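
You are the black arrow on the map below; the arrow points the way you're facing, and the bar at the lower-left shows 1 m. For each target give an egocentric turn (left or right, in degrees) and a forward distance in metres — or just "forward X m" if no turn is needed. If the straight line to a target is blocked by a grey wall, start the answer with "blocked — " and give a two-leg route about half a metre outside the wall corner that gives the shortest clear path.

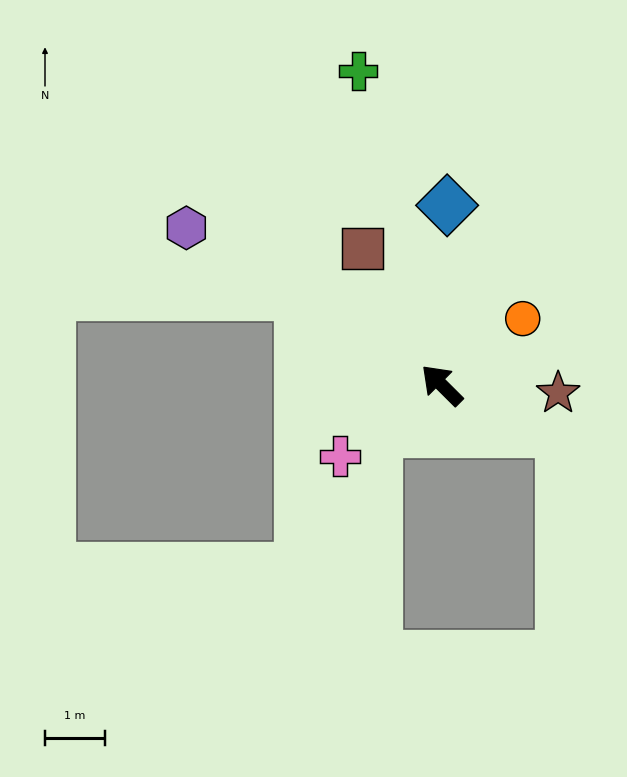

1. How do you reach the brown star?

turn right 139°, forward 1.9 m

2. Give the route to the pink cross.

turn left 80°, forward 2.1 m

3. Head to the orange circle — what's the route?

turn right 96°, forward 1.7 m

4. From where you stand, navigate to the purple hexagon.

turn left 13°, forward 5.0 m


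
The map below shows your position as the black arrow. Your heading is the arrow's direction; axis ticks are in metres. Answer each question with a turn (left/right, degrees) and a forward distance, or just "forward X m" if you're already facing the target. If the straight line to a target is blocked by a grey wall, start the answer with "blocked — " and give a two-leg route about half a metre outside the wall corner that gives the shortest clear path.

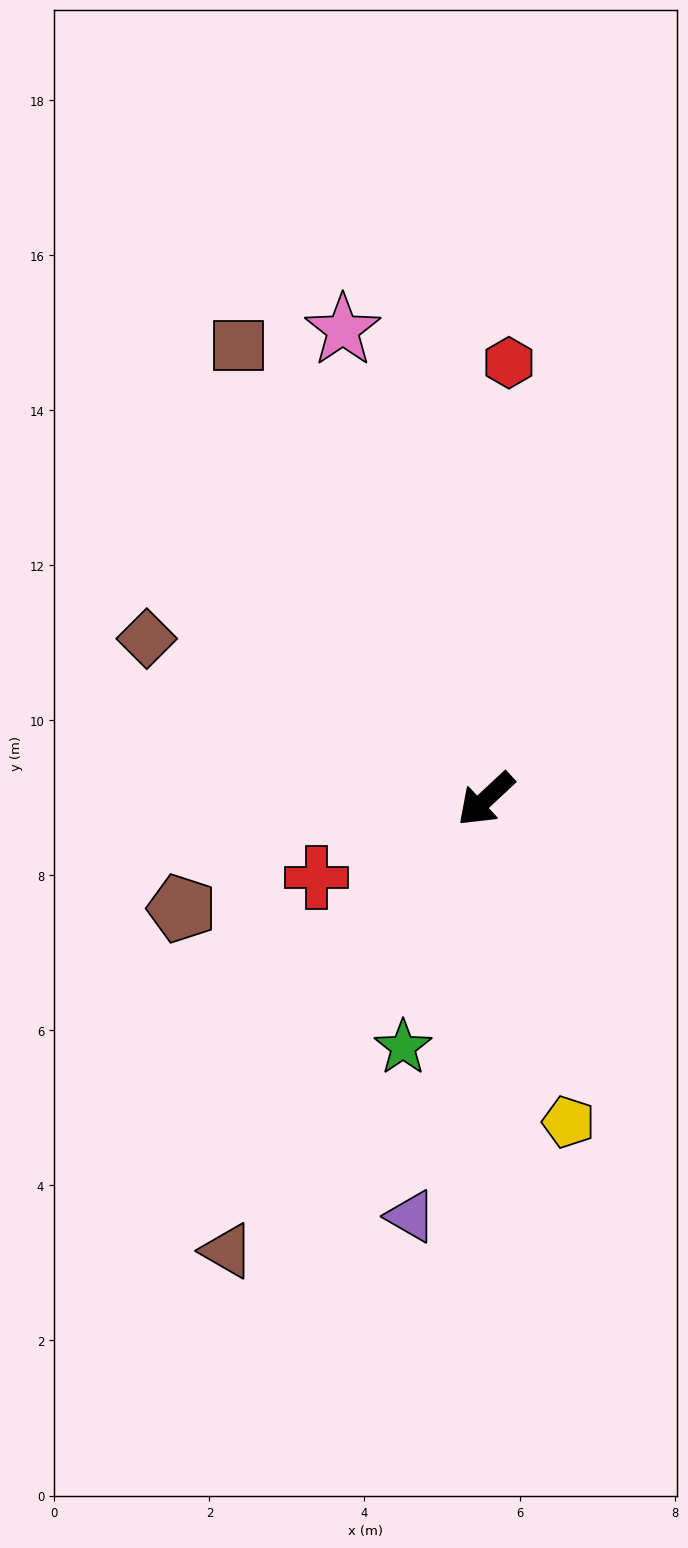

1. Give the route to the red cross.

turn right 18°, forward 2.4 m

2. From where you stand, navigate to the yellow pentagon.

turn left 61°, forward 4.3 m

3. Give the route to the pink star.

turn right 116°, forward 6.3 m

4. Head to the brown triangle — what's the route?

turn left 17°, forward 6.7 m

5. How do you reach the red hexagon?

turn right 136°, forward 5.6 m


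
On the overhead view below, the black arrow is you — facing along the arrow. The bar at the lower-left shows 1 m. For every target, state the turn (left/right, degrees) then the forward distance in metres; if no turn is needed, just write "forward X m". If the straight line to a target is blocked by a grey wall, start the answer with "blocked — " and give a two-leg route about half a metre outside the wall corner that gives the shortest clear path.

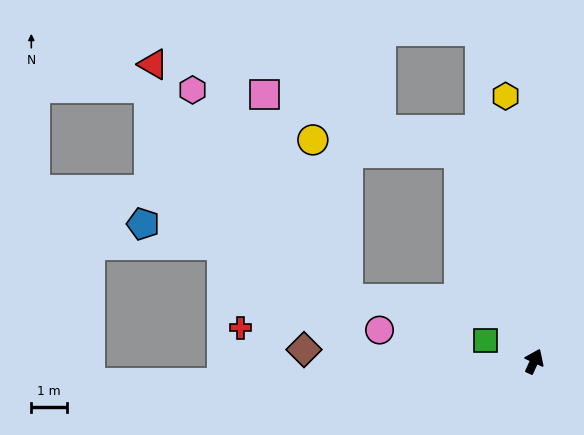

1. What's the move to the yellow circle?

blocked — turn left 44°, forward 6.2 m, then turn left 65°, forward 4.1 m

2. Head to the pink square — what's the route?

blocked — turn left 44°, forward 6.2 m, then turn left 54°, forward 5.7 m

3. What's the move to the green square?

turn left 91°, forward 1.5 m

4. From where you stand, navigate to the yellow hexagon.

turn left 31°, forward 7.4 m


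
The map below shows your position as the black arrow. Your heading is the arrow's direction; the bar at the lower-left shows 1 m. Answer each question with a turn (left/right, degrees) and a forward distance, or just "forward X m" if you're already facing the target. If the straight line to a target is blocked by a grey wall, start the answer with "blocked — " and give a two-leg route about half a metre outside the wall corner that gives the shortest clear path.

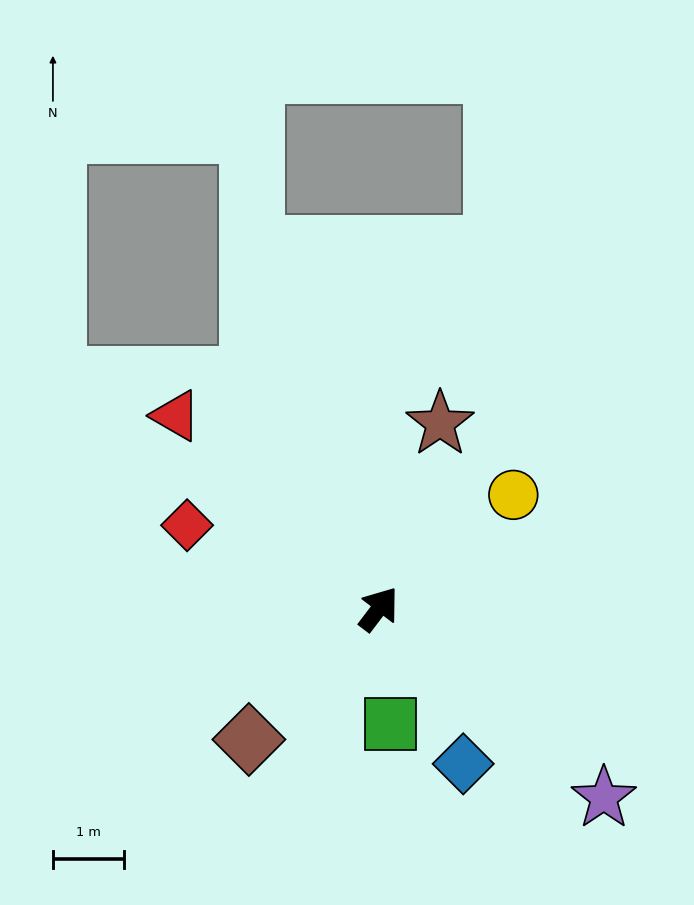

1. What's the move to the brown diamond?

turn left 172°, forward 2.6 m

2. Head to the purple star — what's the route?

turn right 93°, forward 4.1 m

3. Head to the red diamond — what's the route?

turn left 104°, forward 2.9 m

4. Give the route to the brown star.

turn left 19°, forward 2.7 m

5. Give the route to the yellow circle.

turn right 13°, forward 2.5 m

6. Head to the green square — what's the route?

turn right 137°, forward 1.6 m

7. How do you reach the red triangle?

turn left 84°, forward 3.9 m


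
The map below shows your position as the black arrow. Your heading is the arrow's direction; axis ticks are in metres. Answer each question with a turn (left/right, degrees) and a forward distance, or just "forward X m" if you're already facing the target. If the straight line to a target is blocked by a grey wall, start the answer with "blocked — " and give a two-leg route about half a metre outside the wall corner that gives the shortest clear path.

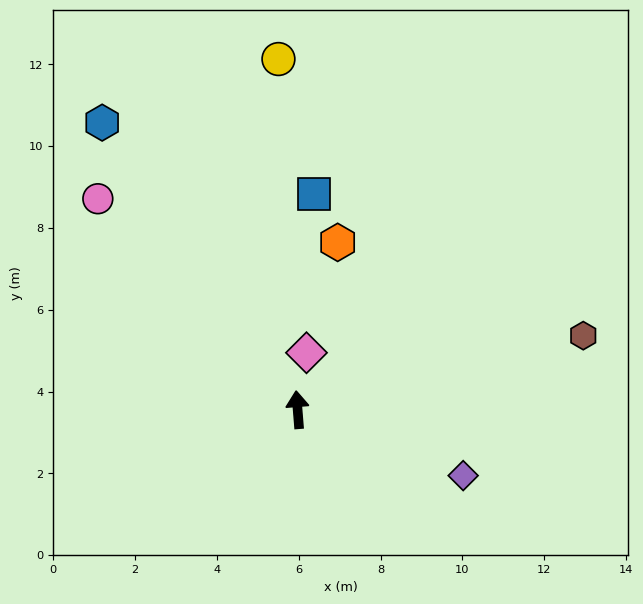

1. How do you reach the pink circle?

turn left 39°, forward 7.1 m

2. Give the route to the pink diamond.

turn right 13°, forward 1.4 m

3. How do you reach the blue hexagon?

turn left 30°, forward 8.5 m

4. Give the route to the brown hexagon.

turn right 80°, forward 7.2 m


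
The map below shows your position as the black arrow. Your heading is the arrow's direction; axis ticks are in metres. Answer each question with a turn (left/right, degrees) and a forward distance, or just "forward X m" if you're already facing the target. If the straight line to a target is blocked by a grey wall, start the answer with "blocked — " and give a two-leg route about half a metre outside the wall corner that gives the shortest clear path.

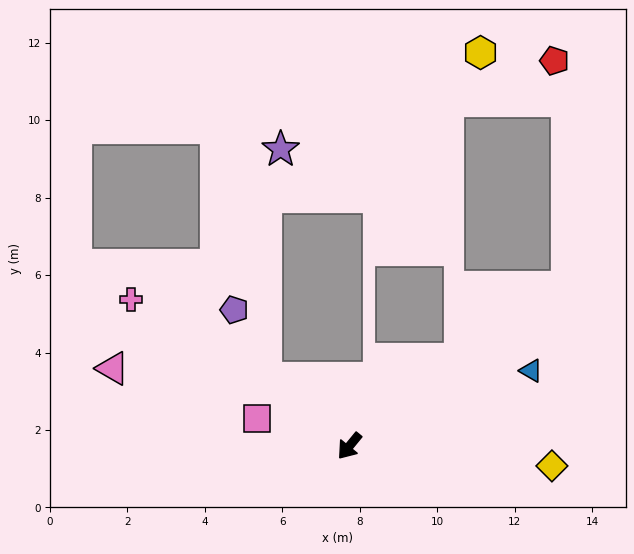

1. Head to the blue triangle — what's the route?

turn left 152°, forward 5.1 m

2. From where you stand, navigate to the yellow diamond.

turn left 124°, forward 5.3 m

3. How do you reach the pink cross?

turn right 85°, forward 6.8 m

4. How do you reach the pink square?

turn right 67°, forward 2.5 m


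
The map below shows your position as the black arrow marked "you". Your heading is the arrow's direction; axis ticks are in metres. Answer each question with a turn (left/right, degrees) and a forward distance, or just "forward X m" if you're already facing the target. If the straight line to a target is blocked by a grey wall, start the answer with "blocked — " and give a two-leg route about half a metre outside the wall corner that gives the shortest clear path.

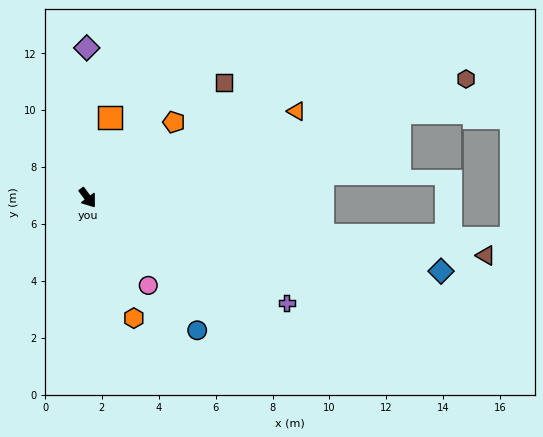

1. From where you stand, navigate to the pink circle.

forward 3.7 m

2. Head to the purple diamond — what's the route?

turn left 144°, forward 5.3 m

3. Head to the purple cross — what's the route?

turn left 26°, forward 7.9 m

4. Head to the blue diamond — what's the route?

turn left 42°, forward 12.7 m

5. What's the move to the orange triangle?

turn left 76°, forward 8.0 m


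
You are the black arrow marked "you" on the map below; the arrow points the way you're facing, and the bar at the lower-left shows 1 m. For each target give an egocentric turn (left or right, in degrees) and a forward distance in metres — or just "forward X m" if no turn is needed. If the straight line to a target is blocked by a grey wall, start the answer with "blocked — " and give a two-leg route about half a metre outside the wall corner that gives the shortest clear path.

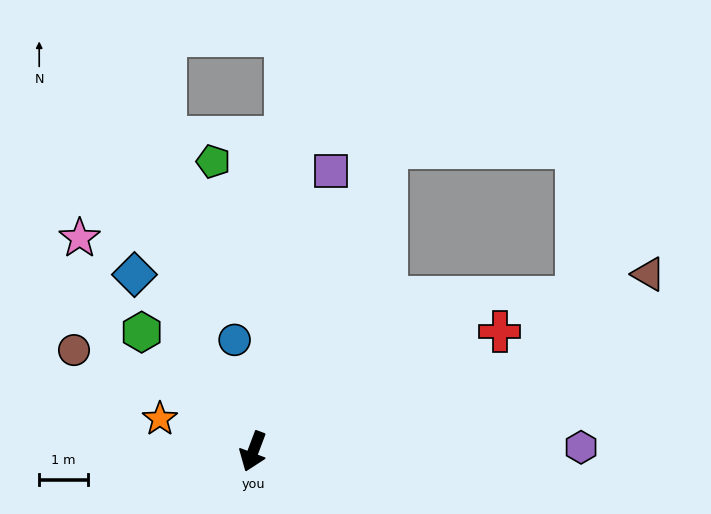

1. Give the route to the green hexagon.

turn right 116°, forward 3.4 m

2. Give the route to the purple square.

turn right 175°, forward 6.0 m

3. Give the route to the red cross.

turn left 137°, forward 5.7 m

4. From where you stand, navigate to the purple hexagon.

turn left 111°, forward 6.8 m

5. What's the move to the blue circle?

turn right 150°, forward 2.3 m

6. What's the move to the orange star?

turn right 89°, forward 2.0 m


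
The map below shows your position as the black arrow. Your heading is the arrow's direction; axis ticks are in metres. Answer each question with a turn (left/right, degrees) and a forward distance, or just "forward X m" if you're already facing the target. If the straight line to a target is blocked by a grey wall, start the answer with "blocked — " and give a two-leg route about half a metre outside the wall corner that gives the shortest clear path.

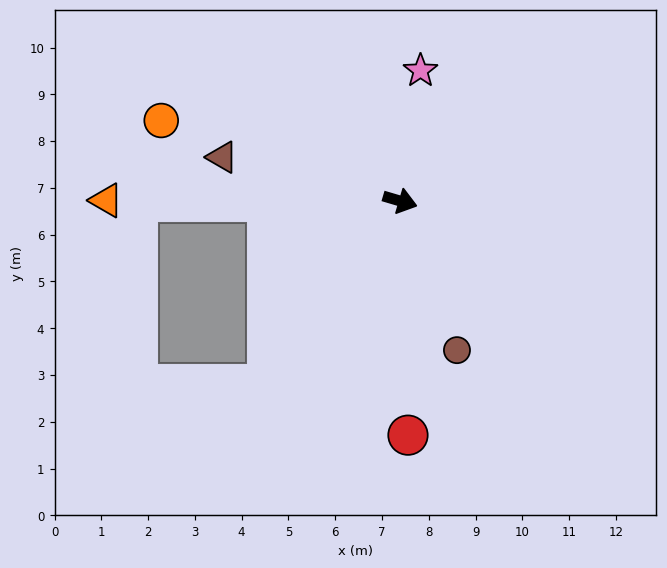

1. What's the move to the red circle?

turn right 72°, forward 5.0 m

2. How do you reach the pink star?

turn left 98°, forward 2.8 m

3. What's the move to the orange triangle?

turn right 164°, forward 6.3 m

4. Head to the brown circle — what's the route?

turn right 53°, forward 3.4 m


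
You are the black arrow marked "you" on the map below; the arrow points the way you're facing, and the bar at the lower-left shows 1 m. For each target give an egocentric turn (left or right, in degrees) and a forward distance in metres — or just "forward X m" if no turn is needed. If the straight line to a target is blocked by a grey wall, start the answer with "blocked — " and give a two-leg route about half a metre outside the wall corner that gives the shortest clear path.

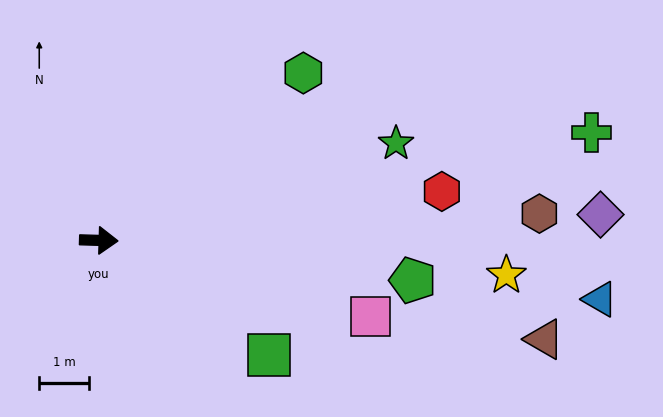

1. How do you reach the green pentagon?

turn right 6°, forward 6.4 m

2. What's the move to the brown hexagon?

turn left 5°, forward 8.9 m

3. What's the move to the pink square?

turn right 14°, forward 5.7 m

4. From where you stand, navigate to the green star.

turn left 20°, forward 6.3 m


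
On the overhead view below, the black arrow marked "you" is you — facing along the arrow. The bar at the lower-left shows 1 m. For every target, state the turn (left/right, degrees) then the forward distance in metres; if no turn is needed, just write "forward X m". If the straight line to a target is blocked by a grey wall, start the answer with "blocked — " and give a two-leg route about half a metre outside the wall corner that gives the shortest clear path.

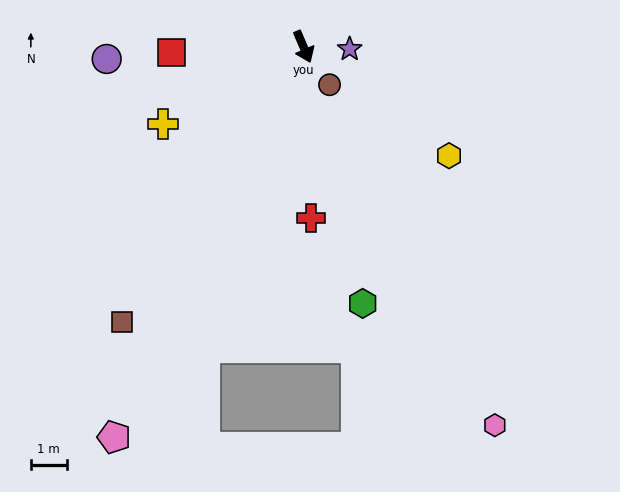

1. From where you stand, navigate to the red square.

turn right 111°, forward 3.7 m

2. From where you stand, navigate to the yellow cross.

turn right 84°, forward 4.5 m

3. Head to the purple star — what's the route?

turn left 64°, forward 1.3 m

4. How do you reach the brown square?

turn right 57°, forward 9.2 m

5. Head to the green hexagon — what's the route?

turn right 10°, forward 7.4 m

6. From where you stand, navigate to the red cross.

turn right 21°, forward 4.8 m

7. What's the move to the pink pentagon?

turn right 49°, forward 12.1 m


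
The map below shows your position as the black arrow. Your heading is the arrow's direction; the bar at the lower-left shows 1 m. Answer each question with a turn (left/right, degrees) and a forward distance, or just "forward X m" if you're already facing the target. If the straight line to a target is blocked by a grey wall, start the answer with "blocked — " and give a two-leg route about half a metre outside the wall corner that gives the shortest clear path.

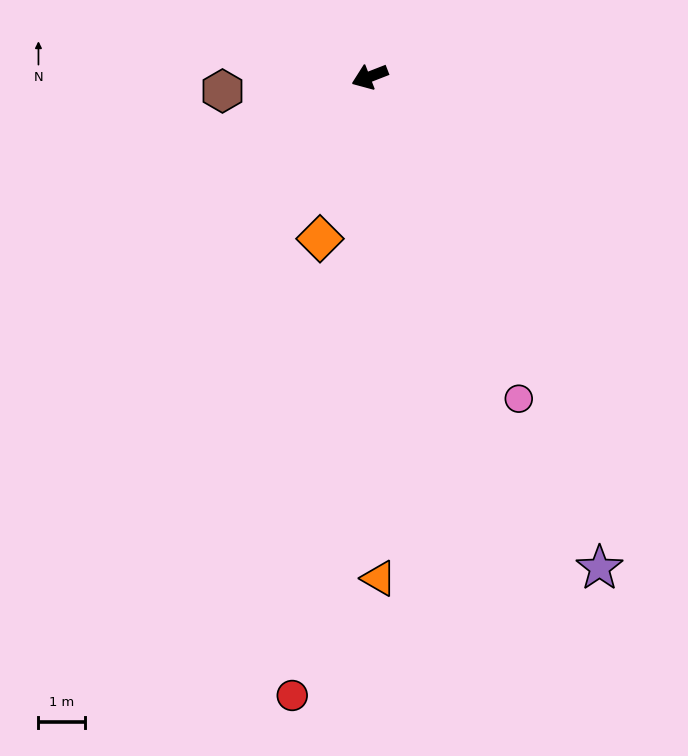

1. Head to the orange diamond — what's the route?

turn left 52°, forward 3.6 m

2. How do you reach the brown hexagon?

turn right 16°, forward 3.2 m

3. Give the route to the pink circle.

turn left 94°, forward 7.6 m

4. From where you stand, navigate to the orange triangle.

turn left 70°, forward 10.7 m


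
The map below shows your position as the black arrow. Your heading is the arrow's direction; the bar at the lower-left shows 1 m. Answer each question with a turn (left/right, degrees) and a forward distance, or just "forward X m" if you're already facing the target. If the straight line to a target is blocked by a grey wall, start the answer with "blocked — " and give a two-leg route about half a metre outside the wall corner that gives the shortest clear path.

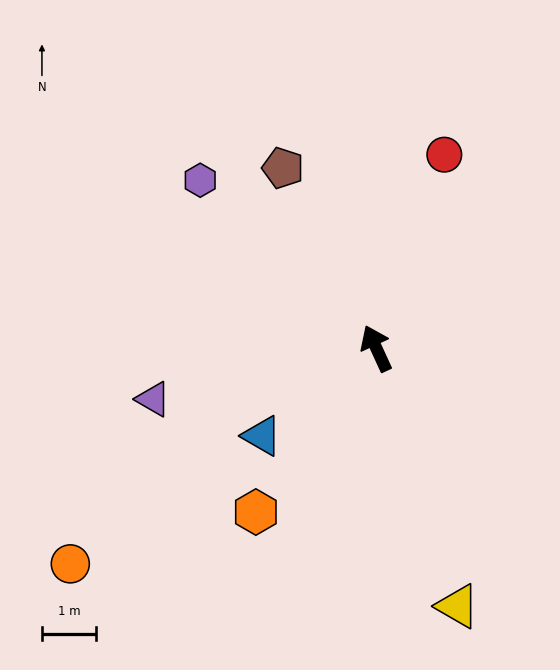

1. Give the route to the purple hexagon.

turn left 22°, forward 4.5 m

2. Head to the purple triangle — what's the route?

turn left 78°, forward 4.2 m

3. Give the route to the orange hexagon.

turn left 119°, forward 3.7 m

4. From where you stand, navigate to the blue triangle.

turn left 103°, forward 2.7 m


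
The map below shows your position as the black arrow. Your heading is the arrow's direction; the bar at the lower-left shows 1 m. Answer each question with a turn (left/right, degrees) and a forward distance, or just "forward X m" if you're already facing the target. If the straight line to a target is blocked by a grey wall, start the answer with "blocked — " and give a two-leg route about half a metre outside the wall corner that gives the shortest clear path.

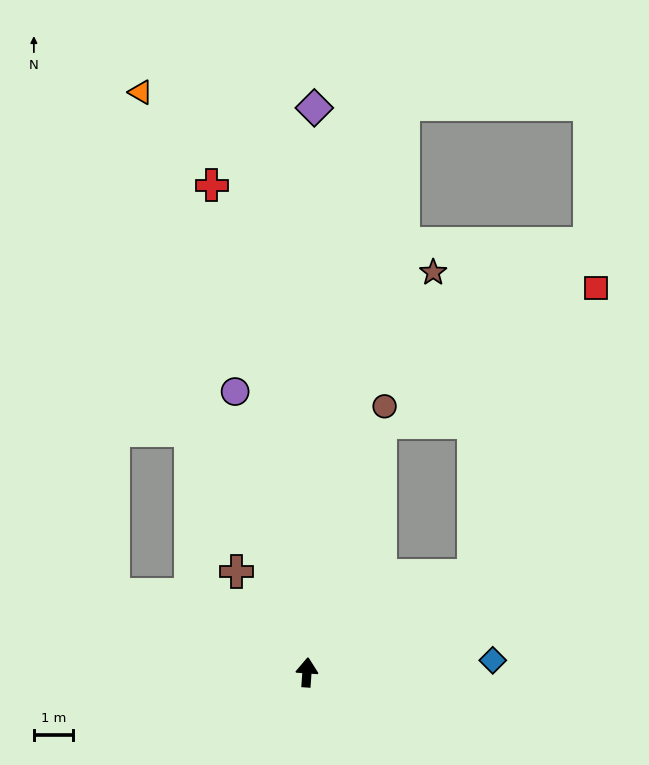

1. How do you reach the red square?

blocked — turn right 56°, forward 5.0 m, then turn left 37°, forward 8.0 m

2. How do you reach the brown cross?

turn left 39°, forward 3.2 m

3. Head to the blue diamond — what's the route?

turn right 82°, forward 4.8 m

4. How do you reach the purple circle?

turn left 18°, forward 7.5 m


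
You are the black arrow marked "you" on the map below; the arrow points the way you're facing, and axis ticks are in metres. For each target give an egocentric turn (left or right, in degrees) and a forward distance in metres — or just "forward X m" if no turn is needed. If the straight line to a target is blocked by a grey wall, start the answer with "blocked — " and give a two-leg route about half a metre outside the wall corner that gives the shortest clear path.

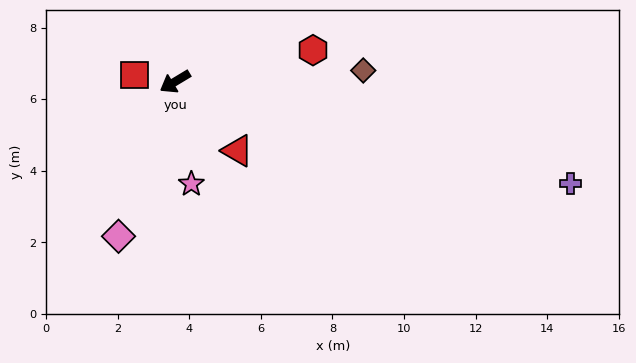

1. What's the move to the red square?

turn right 40°, forward 1.1 m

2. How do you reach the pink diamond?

turn left 39°, forward 4.6 m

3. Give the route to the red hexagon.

turn left 162°, forward 4.0 m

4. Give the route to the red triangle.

turn left 101°, forward 2.6 m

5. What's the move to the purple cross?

turn left 135°, forward 11.4 m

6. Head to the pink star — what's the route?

turn left 68°, forward 2.9 m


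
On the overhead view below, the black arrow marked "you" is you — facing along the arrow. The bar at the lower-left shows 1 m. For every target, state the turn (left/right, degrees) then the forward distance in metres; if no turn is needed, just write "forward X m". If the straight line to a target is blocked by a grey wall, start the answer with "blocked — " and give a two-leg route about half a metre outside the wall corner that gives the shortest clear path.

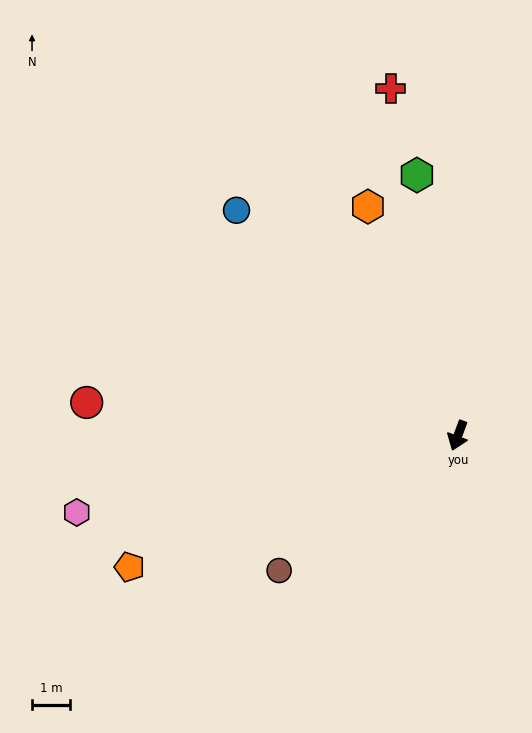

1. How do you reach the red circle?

turn right 75°, forward 9.8 m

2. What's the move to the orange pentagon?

turn right 48°, forward 9.3 m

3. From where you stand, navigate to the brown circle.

turn right 33°, forward 5.9 m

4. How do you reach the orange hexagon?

turn right 138°, forward 6.5 m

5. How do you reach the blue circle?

turn right 115°, forward 8.3 m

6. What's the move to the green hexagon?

turn right 151°, forward 7.0 m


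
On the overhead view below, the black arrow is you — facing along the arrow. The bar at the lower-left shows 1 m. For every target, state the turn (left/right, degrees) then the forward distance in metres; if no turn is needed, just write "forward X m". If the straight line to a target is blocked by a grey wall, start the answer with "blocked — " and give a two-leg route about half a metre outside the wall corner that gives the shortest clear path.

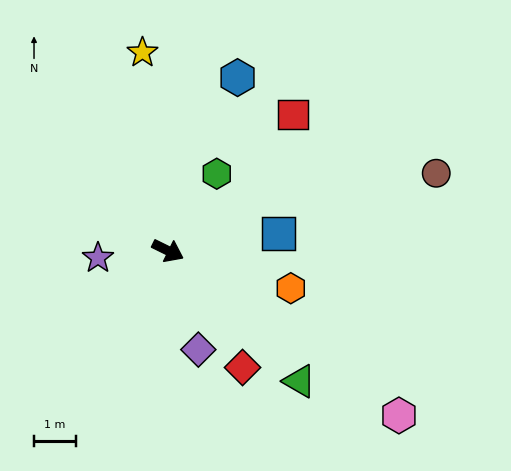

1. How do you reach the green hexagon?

turn left 84°, forward 2.2 m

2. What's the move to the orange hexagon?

turn left 9°, forward 3.1 m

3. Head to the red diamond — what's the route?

turn right 31°, forward 3.3 m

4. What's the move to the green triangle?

turn right 19°, forward 4.4 m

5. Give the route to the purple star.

turn right 148°, forward 1.7 m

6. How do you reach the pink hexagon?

turn right 9°, forward 6.8 m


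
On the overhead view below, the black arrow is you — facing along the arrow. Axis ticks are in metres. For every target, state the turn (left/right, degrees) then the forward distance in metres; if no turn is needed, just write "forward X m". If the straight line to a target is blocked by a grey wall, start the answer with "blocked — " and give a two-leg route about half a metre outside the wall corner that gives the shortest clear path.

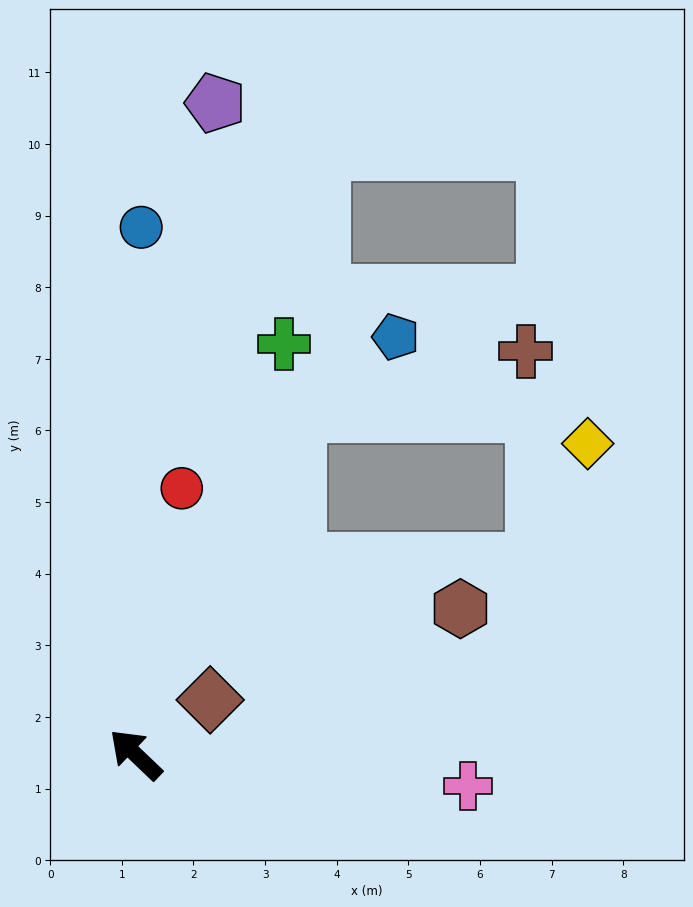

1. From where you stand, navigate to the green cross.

turn right 66°, forward 6.1 m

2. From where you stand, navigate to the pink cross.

turn right 142°, forward 4.7 m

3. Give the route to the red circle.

turn right 56°, forward 3.8 m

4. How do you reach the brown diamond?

turn right 100°, forward 1.3 m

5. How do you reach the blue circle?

turn right 47°, forward 7.4 m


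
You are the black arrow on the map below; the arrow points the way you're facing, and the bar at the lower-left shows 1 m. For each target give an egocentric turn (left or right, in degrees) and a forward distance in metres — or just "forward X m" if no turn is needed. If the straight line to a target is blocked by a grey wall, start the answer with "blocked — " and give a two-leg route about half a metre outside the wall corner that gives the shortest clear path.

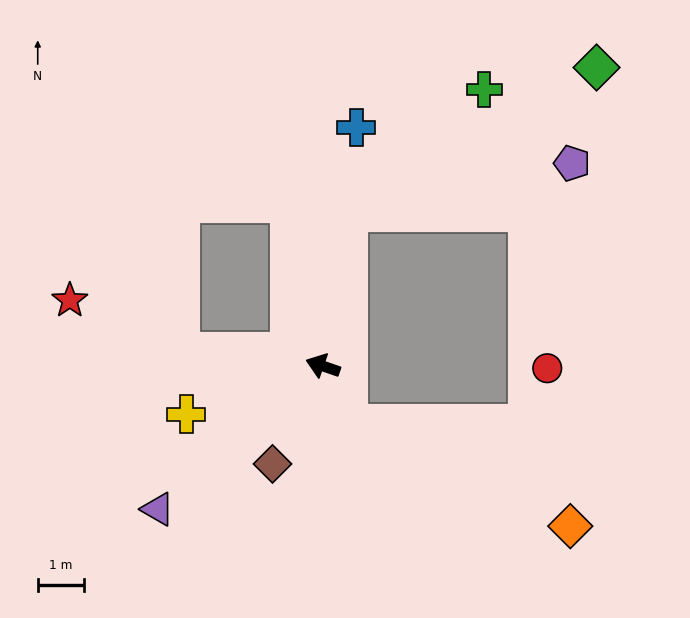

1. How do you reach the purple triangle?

turn left 60°, forward 4.7 m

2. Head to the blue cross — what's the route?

turn right 79°, forward 5.2 m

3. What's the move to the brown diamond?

turn left 82°, forward 2.4 m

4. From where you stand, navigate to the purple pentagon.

blocked — turn right 80°, forward 3.3 m, then turn right 69°, forward 4.9 m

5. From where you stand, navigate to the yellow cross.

turn left 39°, forward 3.1 m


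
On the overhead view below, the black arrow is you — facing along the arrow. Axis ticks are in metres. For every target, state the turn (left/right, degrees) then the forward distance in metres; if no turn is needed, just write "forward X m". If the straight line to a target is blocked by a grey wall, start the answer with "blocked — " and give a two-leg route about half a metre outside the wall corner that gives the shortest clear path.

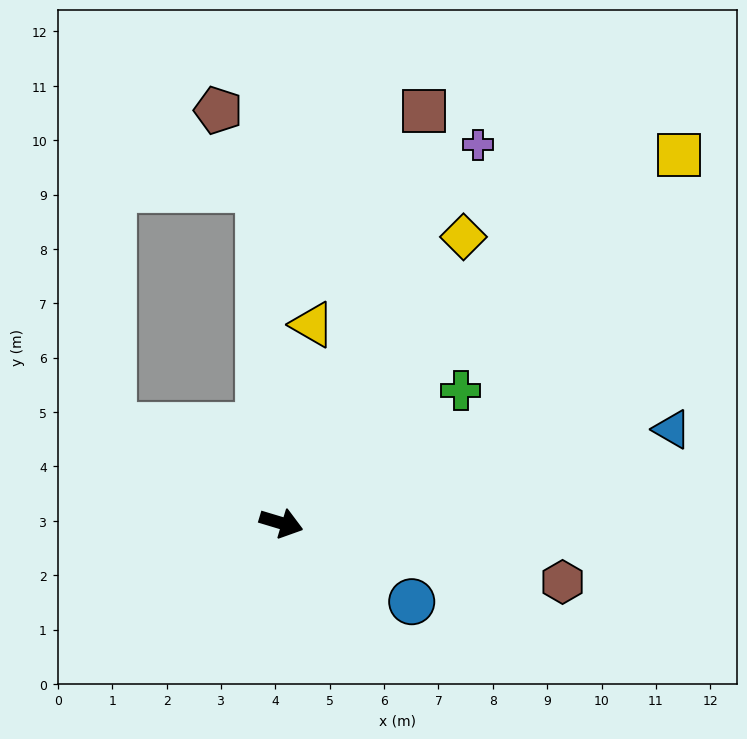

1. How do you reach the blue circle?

turn right 14°, forward 2.8 m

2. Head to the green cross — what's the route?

turn left 53°, forward 4.1 m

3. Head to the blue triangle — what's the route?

turn left 30°, forward 7.4 m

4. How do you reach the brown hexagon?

turn left 5°, forward 5.3 m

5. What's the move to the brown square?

turn left 88°, forward 8.0 m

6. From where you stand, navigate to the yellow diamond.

turn left 74°, forward 6.2 m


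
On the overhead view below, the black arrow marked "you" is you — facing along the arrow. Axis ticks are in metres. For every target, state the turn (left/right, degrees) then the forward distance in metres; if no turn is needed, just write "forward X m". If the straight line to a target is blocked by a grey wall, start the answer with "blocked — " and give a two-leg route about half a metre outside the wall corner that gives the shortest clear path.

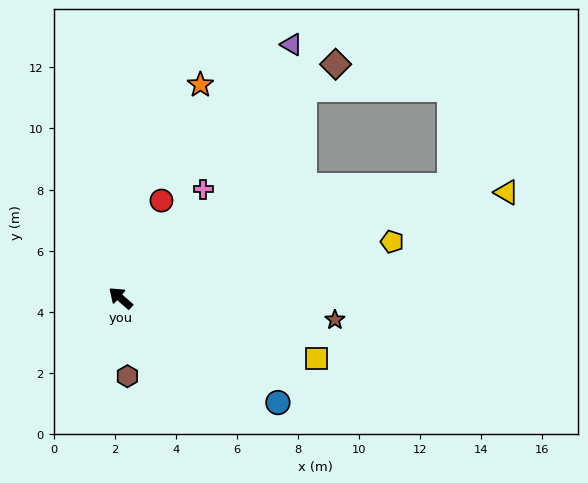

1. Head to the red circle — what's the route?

turn right 72°, forward 3.5 m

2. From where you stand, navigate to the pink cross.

turn right 86°, forward 4.5 m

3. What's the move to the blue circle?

turn right 172°, forward 6.2 m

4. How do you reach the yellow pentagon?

turn right 127°, forward 9.1 m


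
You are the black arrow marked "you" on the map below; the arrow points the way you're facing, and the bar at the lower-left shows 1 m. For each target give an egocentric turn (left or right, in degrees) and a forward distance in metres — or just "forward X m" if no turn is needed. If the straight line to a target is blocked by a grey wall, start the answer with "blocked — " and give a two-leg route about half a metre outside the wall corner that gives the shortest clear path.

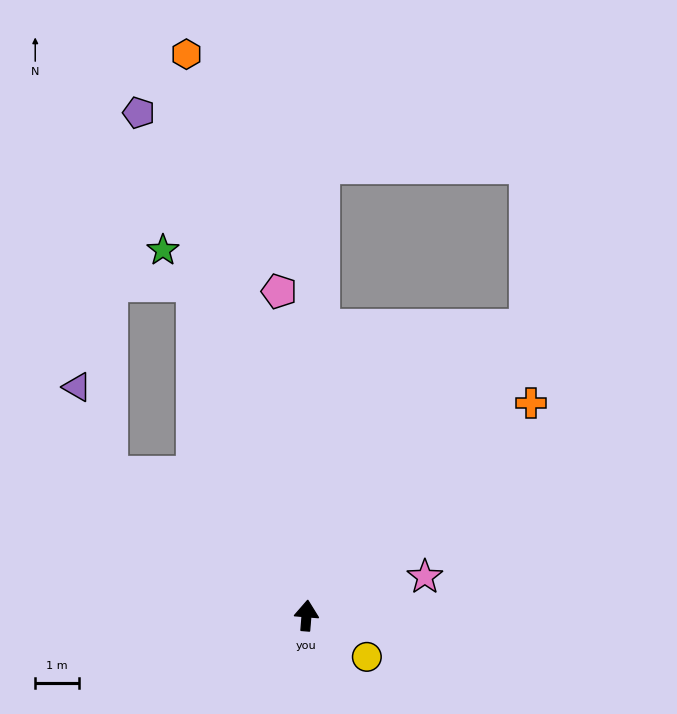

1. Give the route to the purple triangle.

blocked — turn left 59°, forward 5.5 m, then turn right 34°, forward 2.1 m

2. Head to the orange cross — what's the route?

turn right 42°, forward 7.1 m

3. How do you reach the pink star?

turn right 67°, forward 2.9 m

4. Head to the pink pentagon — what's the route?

turn left 10°, forward 7.4 m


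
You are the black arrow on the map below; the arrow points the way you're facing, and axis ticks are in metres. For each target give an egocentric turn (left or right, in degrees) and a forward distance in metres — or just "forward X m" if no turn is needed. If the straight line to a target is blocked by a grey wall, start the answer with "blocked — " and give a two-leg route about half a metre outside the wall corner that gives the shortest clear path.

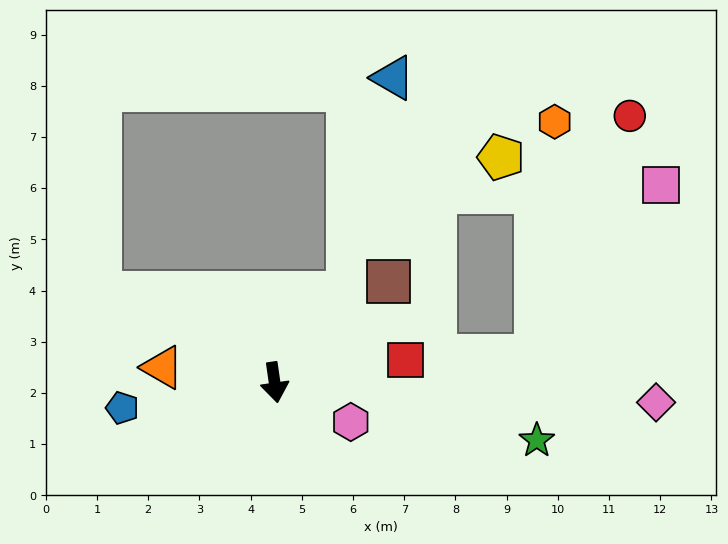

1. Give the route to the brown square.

turn left 123°, forward 3.0 m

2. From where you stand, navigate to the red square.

turn left 91°, forward 2.6 m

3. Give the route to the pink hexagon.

turn left 54°, forward 1.7 m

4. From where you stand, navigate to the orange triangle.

turn right 106°, forward 2.2 m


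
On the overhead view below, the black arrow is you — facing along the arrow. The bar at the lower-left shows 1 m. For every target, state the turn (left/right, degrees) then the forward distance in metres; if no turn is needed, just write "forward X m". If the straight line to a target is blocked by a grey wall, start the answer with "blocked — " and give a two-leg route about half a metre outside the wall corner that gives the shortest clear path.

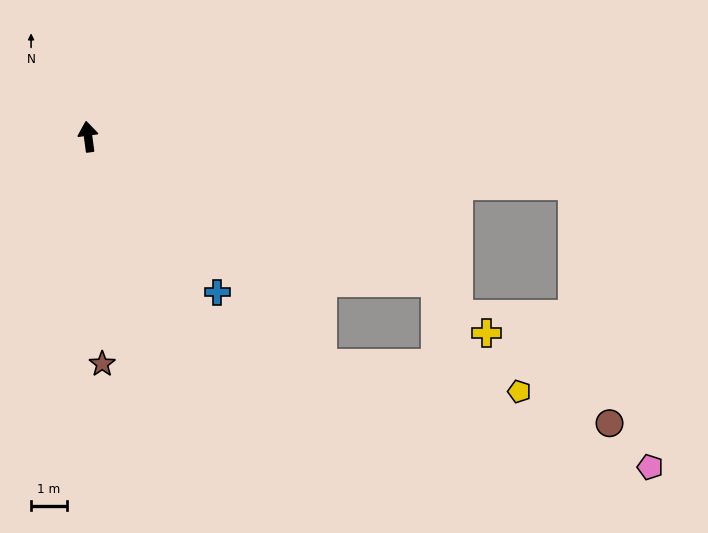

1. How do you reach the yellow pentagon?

blocked — turn right 142°, forward 9.1 m, then turn left 36°, forward 5.6 m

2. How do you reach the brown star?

turn left 176°, forward 6.4 m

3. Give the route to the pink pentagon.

blocked — turn right 142°, forward 9.1 m, then turn left 27°, forward 9.6 m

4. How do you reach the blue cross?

turn right 148°, forward 5.6 m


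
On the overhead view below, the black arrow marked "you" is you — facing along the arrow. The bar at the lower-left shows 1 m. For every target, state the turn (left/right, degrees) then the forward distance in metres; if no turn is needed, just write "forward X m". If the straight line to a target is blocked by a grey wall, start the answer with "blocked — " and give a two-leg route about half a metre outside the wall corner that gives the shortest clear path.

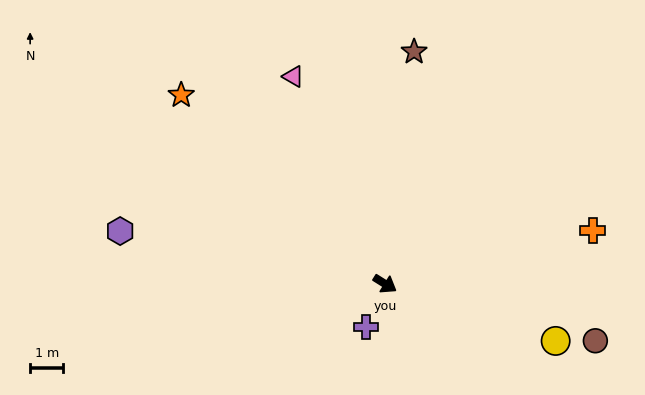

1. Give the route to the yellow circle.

turn left 14°, forward 5.4 m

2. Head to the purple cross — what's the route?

turn right 82°, forward 1.4 m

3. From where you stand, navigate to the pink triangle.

turn left 146°, forward 6.8 m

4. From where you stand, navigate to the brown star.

turn left 115°, forward 7.0 m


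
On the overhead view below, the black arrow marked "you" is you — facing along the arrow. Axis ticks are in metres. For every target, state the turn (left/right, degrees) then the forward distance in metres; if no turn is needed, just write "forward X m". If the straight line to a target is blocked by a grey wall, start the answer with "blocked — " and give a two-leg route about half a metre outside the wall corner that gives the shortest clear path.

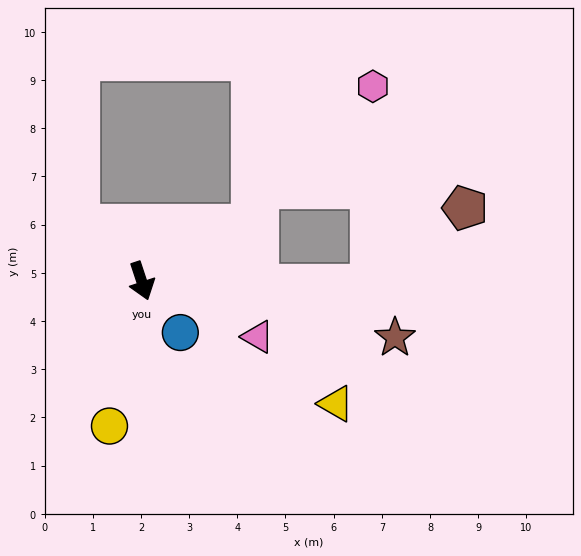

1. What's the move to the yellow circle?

turn right 31°, forward 3.1 m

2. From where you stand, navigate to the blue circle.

turn left 19°, forward 1.3 m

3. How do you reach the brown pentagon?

blocked — turn left 71°, forward 4.8 m, then turn left 40°, forward 2.5 m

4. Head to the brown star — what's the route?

turn left 59°, forward 5.4 m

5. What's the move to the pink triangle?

turn left 46°, forward 2.7 m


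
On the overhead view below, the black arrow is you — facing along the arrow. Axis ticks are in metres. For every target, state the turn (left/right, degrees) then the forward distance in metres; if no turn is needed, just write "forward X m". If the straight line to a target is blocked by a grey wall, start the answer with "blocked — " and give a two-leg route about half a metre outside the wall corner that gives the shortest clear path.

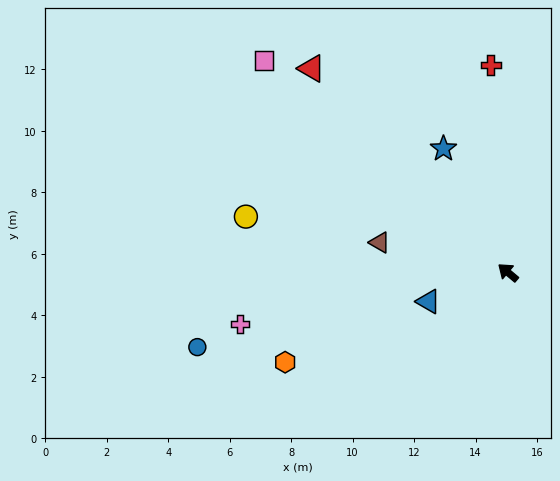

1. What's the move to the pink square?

forward 10.5 m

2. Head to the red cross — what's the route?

turn right 45°, forward 6.8 m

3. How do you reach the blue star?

turn right 22°, forward 4.5 m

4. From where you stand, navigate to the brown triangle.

turn left 27°, forward 4.3 m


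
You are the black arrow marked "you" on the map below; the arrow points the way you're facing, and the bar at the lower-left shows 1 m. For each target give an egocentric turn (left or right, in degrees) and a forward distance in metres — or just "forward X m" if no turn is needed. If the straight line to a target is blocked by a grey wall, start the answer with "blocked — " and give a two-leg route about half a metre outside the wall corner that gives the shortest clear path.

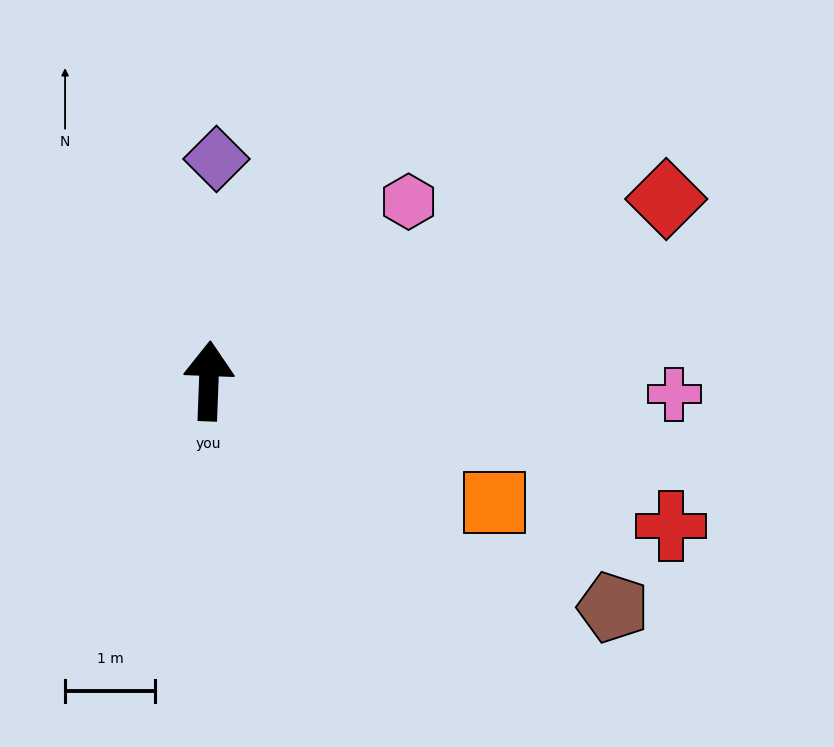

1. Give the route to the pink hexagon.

turn right 46°, forward 3.0 m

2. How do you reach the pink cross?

turn right 89°, forward 5.2 m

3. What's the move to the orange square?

turn right 111°, forward 3.5 m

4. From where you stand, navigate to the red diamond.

turn right 66°, forward 5.5 m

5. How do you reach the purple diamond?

forward 2.5 m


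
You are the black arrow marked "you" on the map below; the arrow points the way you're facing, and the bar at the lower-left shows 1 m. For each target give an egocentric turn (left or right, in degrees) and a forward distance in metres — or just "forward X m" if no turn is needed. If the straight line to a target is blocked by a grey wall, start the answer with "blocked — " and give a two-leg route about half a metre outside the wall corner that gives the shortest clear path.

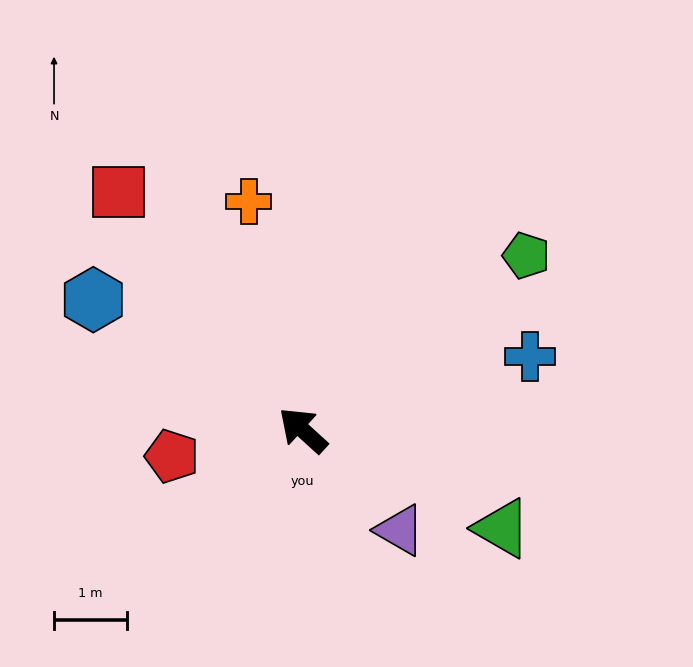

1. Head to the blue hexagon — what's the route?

turn left 10°, forward 3.4 m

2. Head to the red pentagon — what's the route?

turn left 54°, forward 1.8 m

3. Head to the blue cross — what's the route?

turn right 120°, forward 3.3 m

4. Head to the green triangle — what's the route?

turn right 164°, forward 3.0 m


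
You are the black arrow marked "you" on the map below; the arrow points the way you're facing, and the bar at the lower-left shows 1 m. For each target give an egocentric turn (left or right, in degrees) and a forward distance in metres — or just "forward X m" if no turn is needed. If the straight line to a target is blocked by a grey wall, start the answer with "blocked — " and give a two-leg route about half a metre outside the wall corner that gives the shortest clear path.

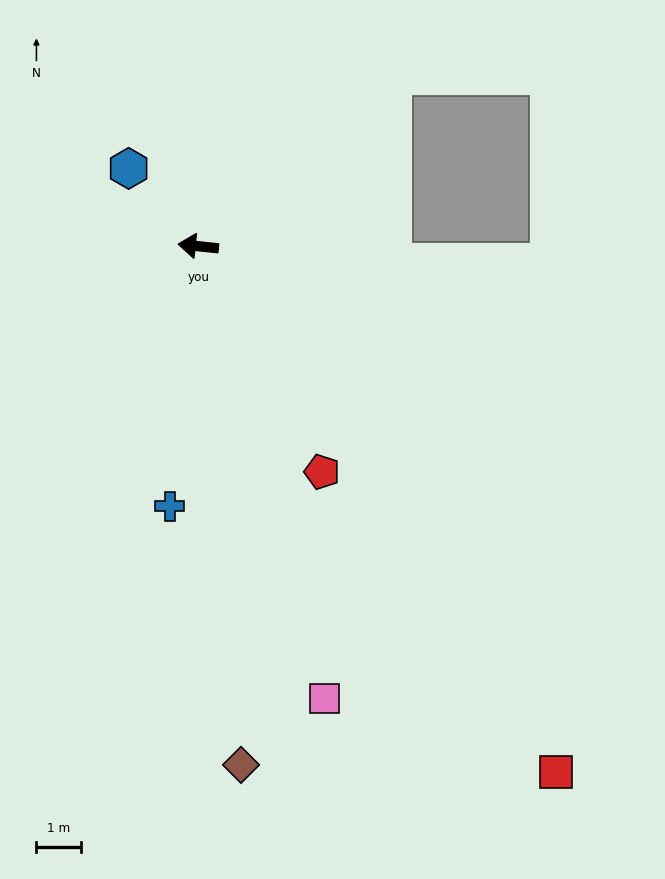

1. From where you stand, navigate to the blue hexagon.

turn right 42°, forward 2.3 m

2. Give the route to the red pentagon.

turn left 125°, forward 5.7 m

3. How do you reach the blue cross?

turn left 90°, forward 5.8 m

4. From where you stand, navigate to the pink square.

turn left 112°, forward 10.5 m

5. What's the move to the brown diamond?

turn left 101°, forward 11.6 m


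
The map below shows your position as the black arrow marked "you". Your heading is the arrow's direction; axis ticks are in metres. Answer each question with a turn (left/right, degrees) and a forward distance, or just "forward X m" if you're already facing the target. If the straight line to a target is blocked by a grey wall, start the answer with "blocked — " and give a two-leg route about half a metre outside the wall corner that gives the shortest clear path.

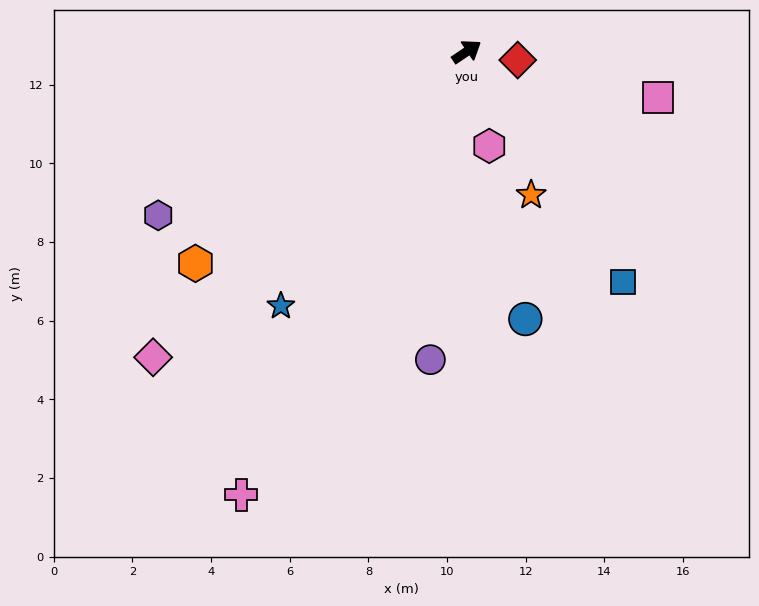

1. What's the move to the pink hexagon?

turn right 111°, forward 2.5 m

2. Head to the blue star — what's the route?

turn right 160°, forward 8.0 m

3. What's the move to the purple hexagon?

turn left 174°, forward 8.9 m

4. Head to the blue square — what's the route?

turn right 90°, forward 7.1 m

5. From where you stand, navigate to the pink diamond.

turn right 170°, forward 11.1 m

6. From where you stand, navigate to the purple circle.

turn right 131°, forward 7.9 m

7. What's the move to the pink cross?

turn right 151°, forward 12.6 m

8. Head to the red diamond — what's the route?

turn right 43°, forward 1.3 m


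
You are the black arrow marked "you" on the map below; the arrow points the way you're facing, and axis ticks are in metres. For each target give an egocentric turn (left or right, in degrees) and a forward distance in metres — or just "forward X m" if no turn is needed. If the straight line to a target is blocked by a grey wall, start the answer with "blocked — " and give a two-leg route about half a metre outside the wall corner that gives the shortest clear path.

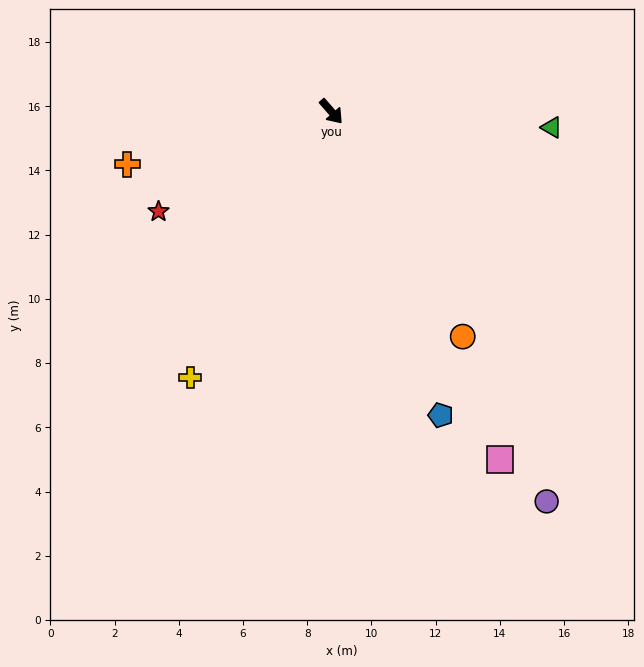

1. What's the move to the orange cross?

turn right 117°, forward 6.6 m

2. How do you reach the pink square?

turn right 15°, forward 12.0 m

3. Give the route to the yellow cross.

turn right 69°, forward 9.4 m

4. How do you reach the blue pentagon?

turn right 21°, forward 10.1 m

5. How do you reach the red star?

turn right 101°, forward 6.2 m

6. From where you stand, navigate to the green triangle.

turn left 45°, forward 6.9 m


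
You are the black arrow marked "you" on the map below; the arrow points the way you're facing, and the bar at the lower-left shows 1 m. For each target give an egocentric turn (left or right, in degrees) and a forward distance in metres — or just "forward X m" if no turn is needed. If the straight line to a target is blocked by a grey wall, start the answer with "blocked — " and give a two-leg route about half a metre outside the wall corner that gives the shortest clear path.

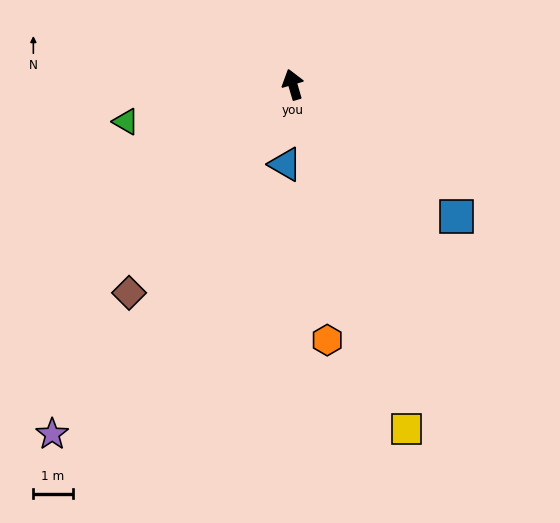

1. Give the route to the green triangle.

turn left 86°, forward 4.3 m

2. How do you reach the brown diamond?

turn left 126°, forward 6.7 m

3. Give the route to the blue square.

turn right 145°, forward 5.3 m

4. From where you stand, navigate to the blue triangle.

turn left 158°, forward 2.0 m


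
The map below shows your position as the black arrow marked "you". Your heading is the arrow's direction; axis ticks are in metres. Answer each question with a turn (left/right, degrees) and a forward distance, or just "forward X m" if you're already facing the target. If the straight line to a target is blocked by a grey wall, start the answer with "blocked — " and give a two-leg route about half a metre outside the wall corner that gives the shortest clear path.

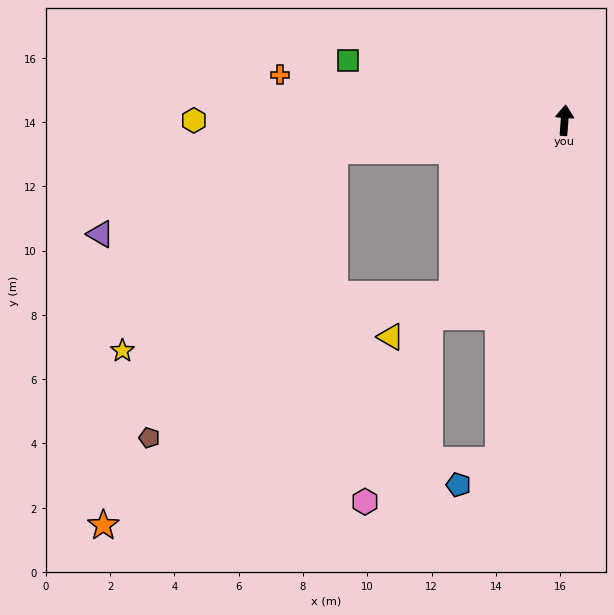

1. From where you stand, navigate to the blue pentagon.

blocked — turn left 173°, forward 10.8 m, then turn right 48°, forward 1.5 m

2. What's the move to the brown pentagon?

blocked — turn left 101°, forward 7.2 m, then turn left 50°, forward 10.7 m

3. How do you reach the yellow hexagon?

turn left 94°, forward 11.5 m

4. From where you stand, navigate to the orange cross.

turn left 85°, forward 9.0 m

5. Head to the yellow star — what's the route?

blocked — turn left 101°, forward 7.2 m, then turn left 36°, forward 9.1 m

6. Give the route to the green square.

turn left 79°, forward 7.0 m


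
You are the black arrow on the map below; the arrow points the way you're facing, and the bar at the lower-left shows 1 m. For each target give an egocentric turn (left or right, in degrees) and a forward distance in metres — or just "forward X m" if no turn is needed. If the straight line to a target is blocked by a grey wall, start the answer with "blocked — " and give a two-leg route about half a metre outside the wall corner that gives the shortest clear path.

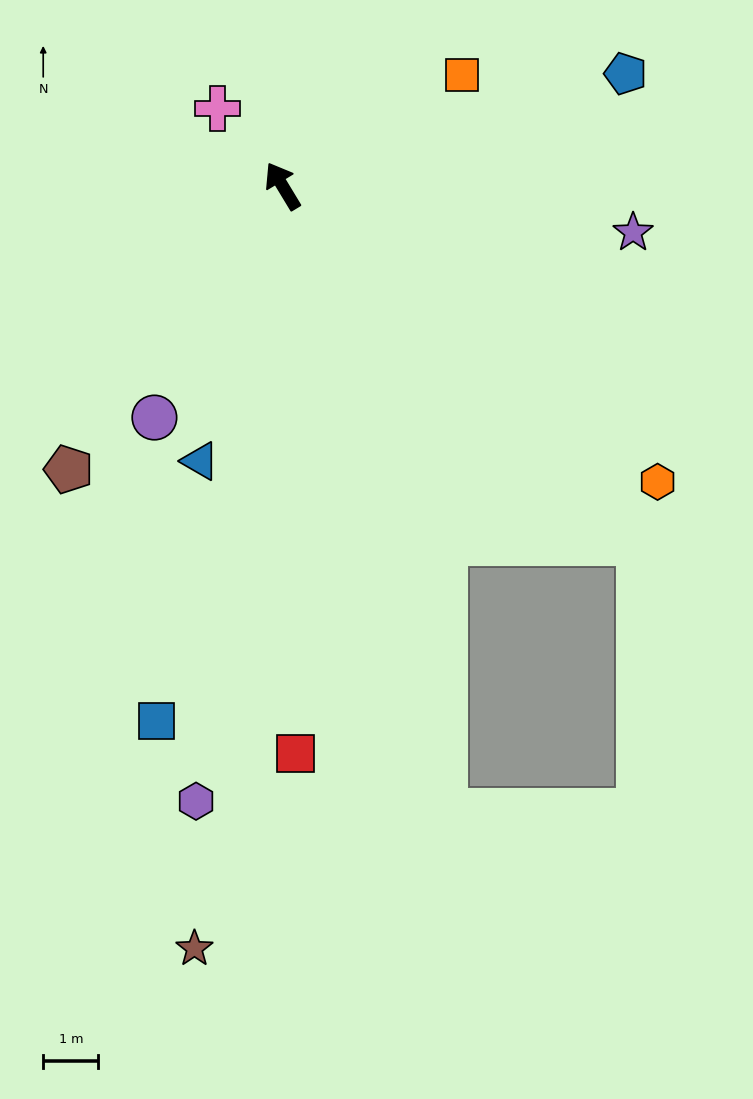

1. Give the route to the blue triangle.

turn left 132°, forward 5.2 m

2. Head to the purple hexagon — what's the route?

turn left 141°, forward 11.3 m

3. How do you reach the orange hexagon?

turn right 159°, forward 8.7 m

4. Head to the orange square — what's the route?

turn right 89°, forward 3.8 m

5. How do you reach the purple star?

turn right 129°, forward 6.4 m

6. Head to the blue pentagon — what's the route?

turn right 103°, forward 6.6 m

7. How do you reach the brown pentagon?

turn left 112°, forward 6.4 m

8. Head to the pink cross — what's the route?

turn left 9°, forward 1.8 m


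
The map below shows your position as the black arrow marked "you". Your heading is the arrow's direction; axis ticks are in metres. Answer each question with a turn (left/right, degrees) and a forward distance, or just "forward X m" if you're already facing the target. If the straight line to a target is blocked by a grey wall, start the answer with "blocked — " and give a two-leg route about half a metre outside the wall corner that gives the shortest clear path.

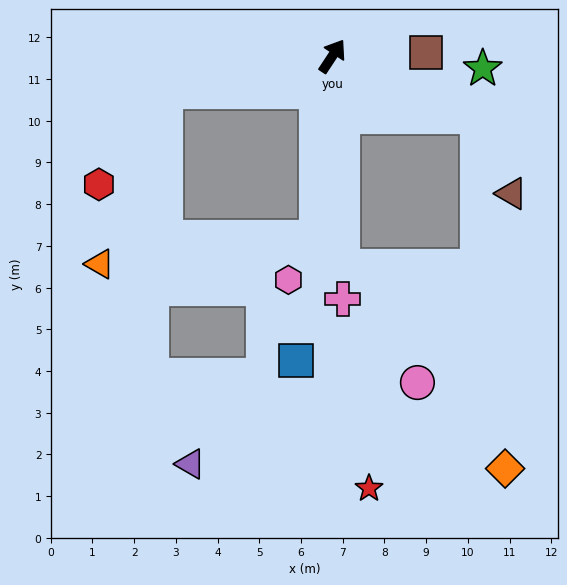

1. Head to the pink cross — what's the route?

turn right 144°, forward 5.8 m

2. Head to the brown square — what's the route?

turn right 55°, forward 2.3 m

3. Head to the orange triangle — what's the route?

blocked — turn left 135°, forward 4.1 m, then turn left 58°, forward 4.4 m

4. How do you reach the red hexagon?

blocked — turn left 135°, forward 4.1 m, then turn left 43°, forward 2.7 m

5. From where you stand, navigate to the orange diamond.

blocked — turn right 79°, forward 3.8 m, then turn right 63°, forward 8.5 m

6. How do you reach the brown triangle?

blocked — turn right 79°, forward 3.8 m, then turn right 44°, forward 2.0 m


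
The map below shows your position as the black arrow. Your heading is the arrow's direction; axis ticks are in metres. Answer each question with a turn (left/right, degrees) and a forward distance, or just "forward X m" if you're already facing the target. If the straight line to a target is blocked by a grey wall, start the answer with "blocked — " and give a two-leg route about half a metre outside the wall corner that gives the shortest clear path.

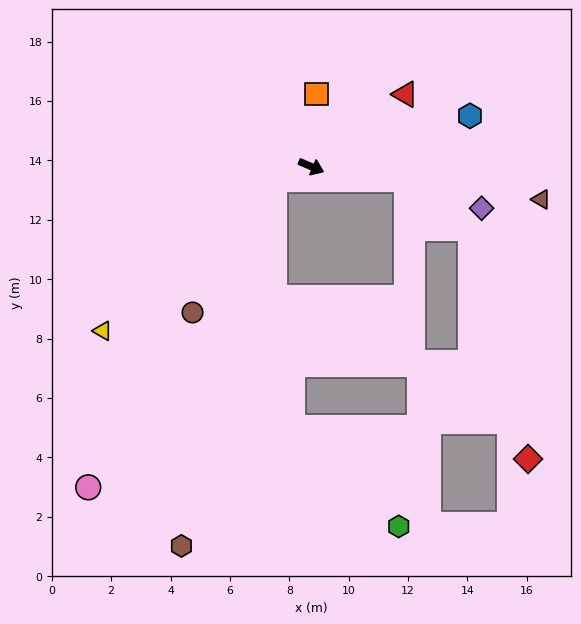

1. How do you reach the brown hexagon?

blocked — turn right 138°, forward 1.3 m, then turn left 57°, forward 12.7 m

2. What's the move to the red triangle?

turn left 61°, forward 4.0 m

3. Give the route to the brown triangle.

turn left 15°, forward 7.8 m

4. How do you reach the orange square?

turn left 109°, forward 2.4 m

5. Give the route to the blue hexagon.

turn left 41°, forward 5.6 m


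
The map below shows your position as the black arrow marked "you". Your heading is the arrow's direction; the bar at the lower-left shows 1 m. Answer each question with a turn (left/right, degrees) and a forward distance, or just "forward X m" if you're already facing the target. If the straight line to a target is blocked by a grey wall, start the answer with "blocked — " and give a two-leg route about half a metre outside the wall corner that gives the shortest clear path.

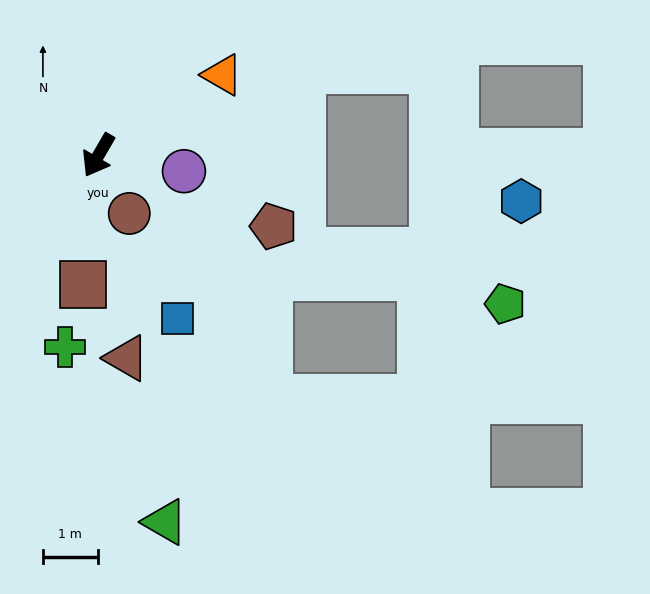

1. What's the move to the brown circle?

turn left 58°, forward 1.2 m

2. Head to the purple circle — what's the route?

turn left 110°, forward 1.6 m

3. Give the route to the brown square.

turn left 23°, forward 2.4 m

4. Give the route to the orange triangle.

turn left 153°, forward 2.7 m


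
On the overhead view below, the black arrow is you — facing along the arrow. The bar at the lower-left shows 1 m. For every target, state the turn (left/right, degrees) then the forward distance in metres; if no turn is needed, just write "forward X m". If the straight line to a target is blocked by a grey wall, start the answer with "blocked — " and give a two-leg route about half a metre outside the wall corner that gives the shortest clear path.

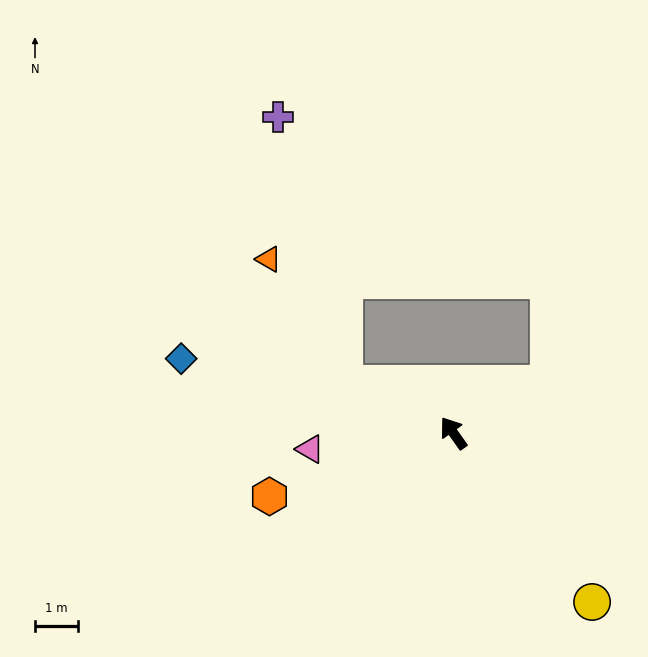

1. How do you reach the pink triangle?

turn left 61°, forward 3.4 m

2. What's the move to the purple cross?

blocked — turn left 30°, forward 2.8 m, then turn right 51°, forward 6.4 m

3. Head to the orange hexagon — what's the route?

turn left 74°, forward 4.6 m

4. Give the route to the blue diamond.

turn left 39°, forward 6.6 m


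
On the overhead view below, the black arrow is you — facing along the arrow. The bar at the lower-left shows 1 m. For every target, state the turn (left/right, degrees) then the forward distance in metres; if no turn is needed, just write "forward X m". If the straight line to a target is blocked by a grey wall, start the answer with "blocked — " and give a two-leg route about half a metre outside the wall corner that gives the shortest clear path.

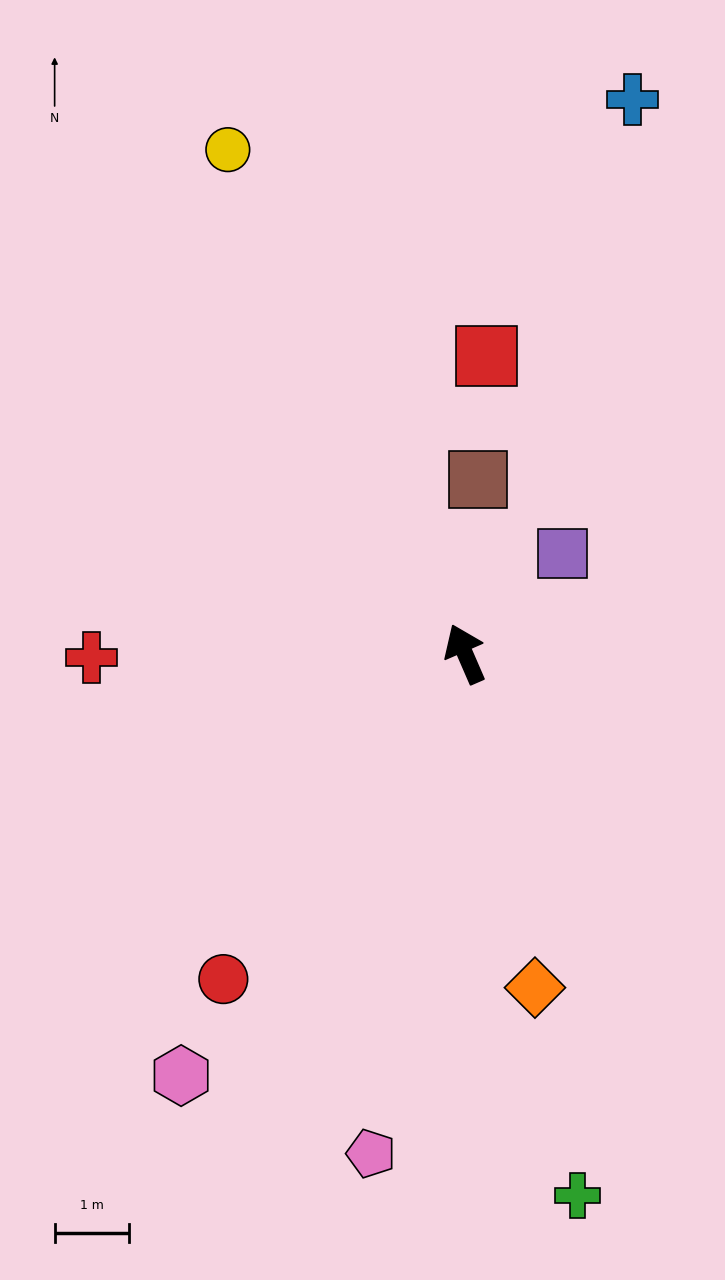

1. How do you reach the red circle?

turn left 120°, forward 5.4 m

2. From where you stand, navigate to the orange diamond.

turn left 168°, forward 4.6 m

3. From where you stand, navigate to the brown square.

turn right 28°, forward 2.3 m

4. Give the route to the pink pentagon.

turn left 146°, forward 6.8 m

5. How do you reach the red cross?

turn left 67°, forward 5.0 m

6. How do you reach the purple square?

turn right 68°, forward 1.9 m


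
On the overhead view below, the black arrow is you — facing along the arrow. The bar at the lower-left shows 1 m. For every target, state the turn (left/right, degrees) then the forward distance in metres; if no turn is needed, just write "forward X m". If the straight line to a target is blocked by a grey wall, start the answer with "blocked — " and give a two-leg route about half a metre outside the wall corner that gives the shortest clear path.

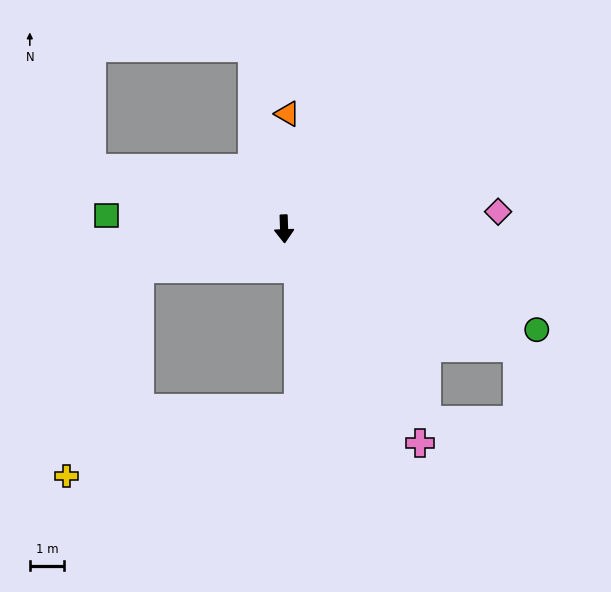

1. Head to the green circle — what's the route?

turn left 66°, forward 8.0 m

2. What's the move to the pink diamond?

turn left 93°, forward 6.3 m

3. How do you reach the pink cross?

turn left 30°, forward 7.4 m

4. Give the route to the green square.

turn right 96°, forward 5.2 m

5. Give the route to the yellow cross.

blocked — turn right 77°, forward 4.4 m, then turn left 55°, forward 6.4 m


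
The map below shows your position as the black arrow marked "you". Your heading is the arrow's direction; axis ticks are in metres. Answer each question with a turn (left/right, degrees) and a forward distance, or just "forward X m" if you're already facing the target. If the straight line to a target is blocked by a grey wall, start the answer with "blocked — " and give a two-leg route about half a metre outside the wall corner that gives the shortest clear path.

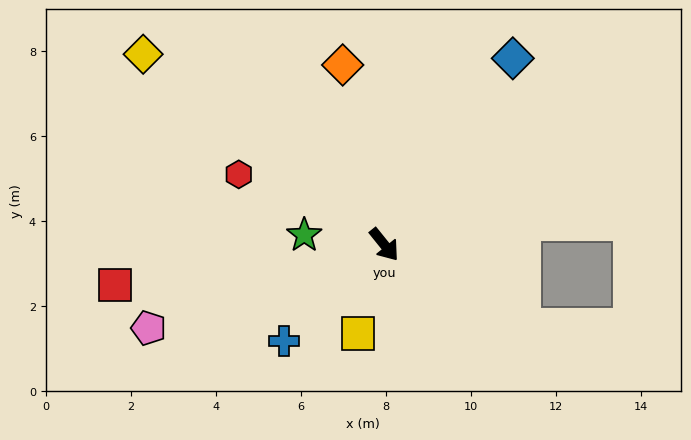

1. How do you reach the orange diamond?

turn left 154°, forward 4.3 m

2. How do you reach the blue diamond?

turn left 107°, forward 5.3 m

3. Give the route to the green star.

turn right 136°, forward 1.9 m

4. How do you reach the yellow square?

turn right 55°, forward 2.2 m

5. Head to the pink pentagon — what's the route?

turn right 109°, forward 5.9 m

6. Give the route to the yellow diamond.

turn right 167°, forward 7.2 m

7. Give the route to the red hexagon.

turn right 155°, forward 3.8 m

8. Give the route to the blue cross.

turn right 85°, forward 3.3 m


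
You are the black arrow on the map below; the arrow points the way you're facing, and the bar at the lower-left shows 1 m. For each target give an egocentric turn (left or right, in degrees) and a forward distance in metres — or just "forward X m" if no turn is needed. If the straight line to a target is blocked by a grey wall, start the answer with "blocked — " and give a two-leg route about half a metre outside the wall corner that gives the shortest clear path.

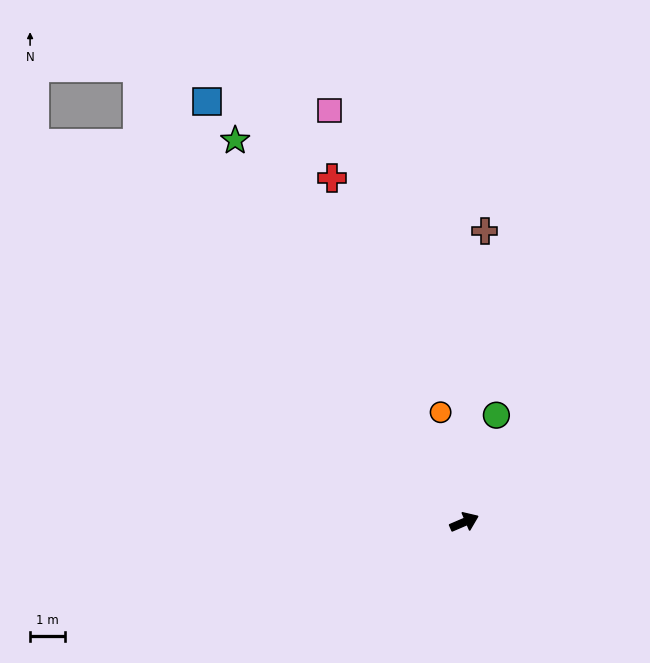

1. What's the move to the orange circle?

turn left 79°, forward 3.3 m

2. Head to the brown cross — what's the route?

turn left 63°, forward 8.5 m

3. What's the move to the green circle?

turn left 50°, forward 3.2 m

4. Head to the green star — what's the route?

turn left 98°, forward 12.9 m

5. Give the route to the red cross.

turn left 88°, forward 10.7 m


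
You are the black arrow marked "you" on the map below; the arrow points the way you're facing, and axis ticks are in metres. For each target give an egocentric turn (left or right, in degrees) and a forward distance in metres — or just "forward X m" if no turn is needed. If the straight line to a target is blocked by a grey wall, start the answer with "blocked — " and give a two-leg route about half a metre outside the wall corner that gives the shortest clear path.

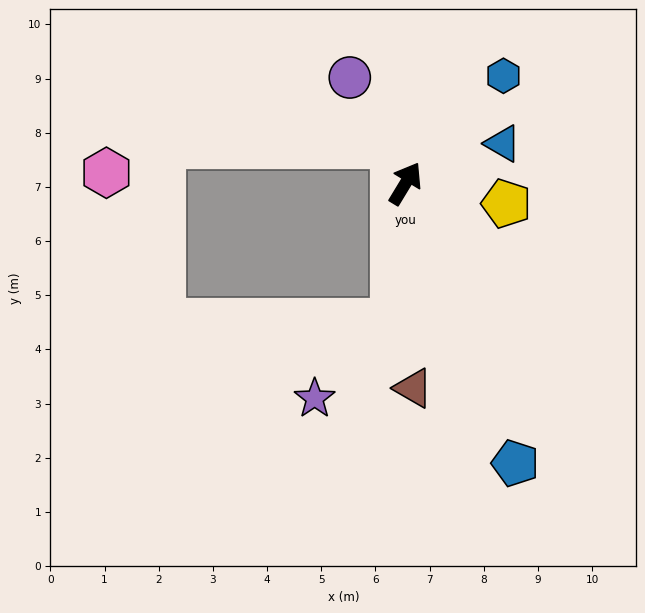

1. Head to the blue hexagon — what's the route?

turn right 11°, forward 2.7 m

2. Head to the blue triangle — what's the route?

turn right 36°, forward 1.9 m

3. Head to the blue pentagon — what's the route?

turn right 127°, forward 5.5 m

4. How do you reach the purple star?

blocked — turn right 154°, forward 2.6 m, then turn right 40°, forward 2.0 m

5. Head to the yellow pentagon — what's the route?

turn right 70°, forward 1.9 m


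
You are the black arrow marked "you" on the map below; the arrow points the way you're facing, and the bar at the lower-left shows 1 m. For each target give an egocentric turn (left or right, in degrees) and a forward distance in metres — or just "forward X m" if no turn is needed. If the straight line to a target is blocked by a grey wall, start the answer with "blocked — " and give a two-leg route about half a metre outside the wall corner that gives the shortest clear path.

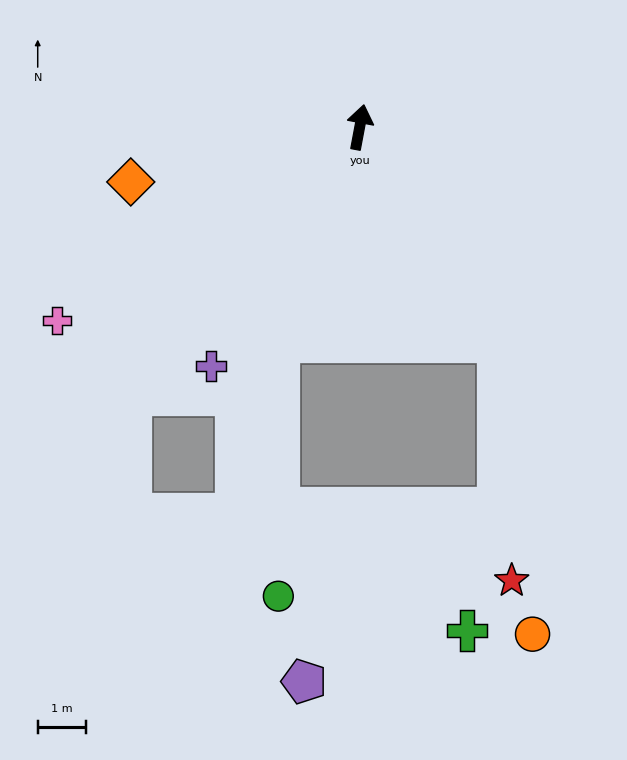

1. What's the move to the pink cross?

turn left 133°, forward 7.5 m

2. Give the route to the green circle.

blocked — turn left 170°, forward 4.8 m, then turn left 20°, forward 5.3 m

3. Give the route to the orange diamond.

turn left 114°, forward 4.9 m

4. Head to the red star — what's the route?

blocked — turn right 137°, forward 5.3 m, then turn right 29°, forward 5.0 m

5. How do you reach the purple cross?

turn left 159°, forward 5.9 m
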